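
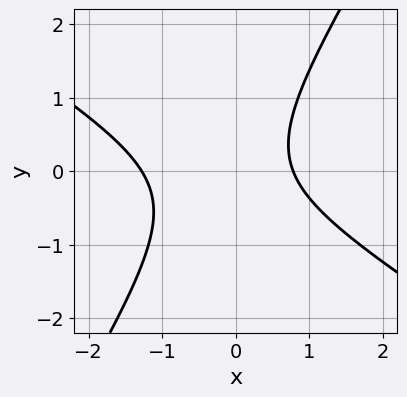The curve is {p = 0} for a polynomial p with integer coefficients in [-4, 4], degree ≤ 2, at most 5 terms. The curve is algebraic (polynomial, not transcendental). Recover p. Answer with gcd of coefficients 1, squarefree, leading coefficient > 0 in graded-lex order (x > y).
1. deg p = 2. A generic line meets the curve in up to 2 points.
2. From the axis intercepts and sections: the curve avoids every integer y-axis point in the box.
3. Fitting integer coefficients to these (and the overall shape) gives p.

2*x^2 + 2*x*y - 2*y^2 + x - 2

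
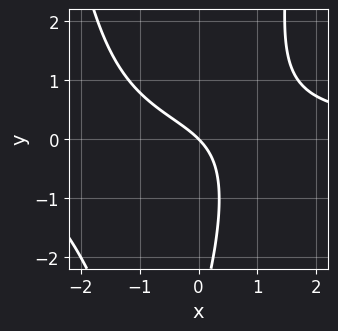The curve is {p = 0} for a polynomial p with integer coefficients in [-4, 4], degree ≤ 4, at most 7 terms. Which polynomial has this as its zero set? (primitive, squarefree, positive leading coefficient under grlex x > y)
First, the degree is 3 — a generic line meets the curve in up to 3 points.
Then, against the integer gridlines: it crosses the y-axis at the gridline y = 0; it meets the x-axis at x = 0 (among the integer gridlines).
Finally, putting this together gives p.

2*x^2*y + 2*x*y - y^2 - 3*x - 3*y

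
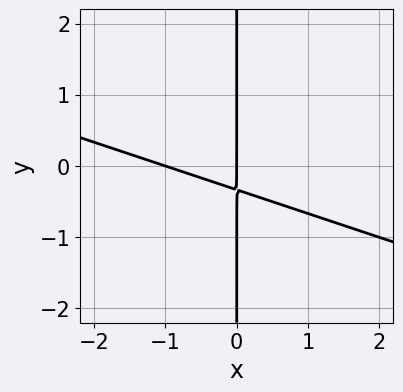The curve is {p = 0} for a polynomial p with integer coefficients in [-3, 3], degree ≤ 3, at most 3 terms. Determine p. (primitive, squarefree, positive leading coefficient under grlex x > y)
deg p = 2. A generic line meets the curve in up to 2 points.
Reading off the gridlines: every point of the y-axis in the box is on the curve; the x-axis gridline crossings are at x ∈ {-1, 0}.
Fitting integer coefficients to these (and the overall shape) gives p.

x^2 + 3*x*y + x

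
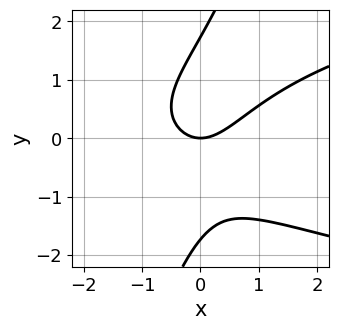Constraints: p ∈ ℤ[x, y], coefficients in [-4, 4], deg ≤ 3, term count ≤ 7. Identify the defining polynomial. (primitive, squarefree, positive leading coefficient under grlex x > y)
3*x*y^2 - y^3 - 3*x^2 + x*y + 3*y

(a) deg p = 3. A generic line meets the curve in up to 3 points.
(b) Against the integer gridlines: it crosses the x-axis at the gridline x = 0; one y-axis crossing is at y = 0.
(c) The integer polynomial consistent with all of this is the stated p.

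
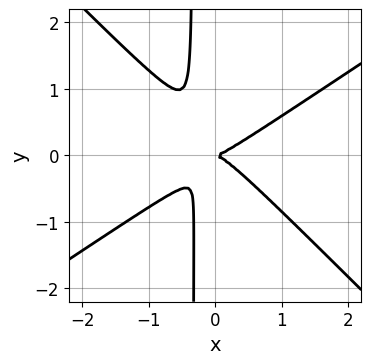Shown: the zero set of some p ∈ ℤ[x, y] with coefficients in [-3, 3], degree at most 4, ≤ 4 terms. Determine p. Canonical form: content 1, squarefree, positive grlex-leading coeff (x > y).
2*x^3 - x^2*y - 3*x*y^2 - y^2

First, degree: the shape is more complex than any degree-2 curve, so deg p = 3.
Next, from the axis intercepts and sections: one y-axis crossing is at y = 0; it meets the x-axis at x = 0 (among the integer gridlines).
Finally, fitting integer coefficients to these (and the overall shape) gives p.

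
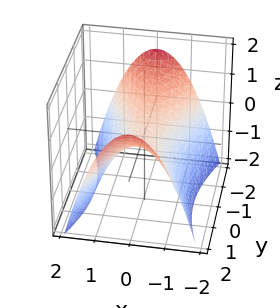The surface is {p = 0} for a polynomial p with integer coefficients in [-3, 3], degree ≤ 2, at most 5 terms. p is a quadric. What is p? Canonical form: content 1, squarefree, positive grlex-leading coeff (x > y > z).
3*x^2 - y^2 + 3*z

Degree: a saddle surface; a quadric, so deg p = 2.
Symmetries: mirror symmetry x ↦ −x ⇒ only even powers of x; the y ↦ −y reflection is a symmetry, so y appears only in even powers.
Observable constraints: it meets the z-axis at z = 0 (among the integer gridlines); it meets the x-axis at x = 0 (among the integer gridlines); it crosses the y-axis at the gridline y = 0.
These observations pin down the coefficients.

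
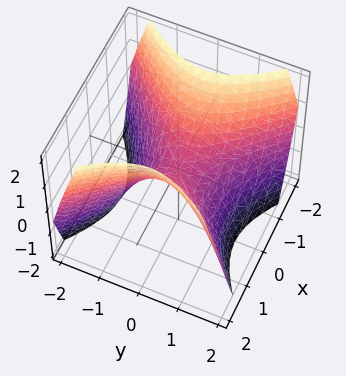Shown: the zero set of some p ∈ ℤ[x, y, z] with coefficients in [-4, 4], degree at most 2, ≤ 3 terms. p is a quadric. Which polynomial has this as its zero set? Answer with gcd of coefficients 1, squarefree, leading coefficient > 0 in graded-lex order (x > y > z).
(a) Degree: a hyperbolic paraboloid; a quadric, so deg p = 2.
(b) Symmetries: the x ↦ −x reflection is a symmetry, so x appears only in even powers; mirror symmetry y ↦ −y ⇒ only even powers of y.
(c) Observable constraints: it meets the z-axis at z = 0 (among the integer gridlines); it meets the y-axis at y = 0 (among the integer gridlines); one x-axis crossing is at x = 0.
(d) These observations pin down the coefficients.

x^2 - y^2 - z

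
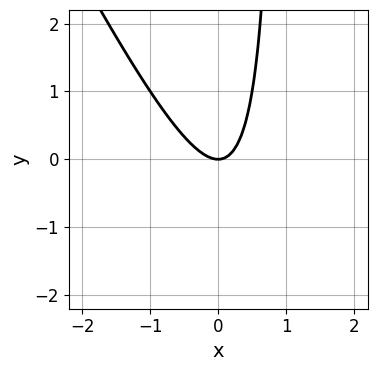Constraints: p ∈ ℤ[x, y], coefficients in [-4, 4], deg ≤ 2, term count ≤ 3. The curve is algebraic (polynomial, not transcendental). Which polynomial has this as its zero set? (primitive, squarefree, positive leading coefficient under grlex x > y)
2*x^2 + x*y - y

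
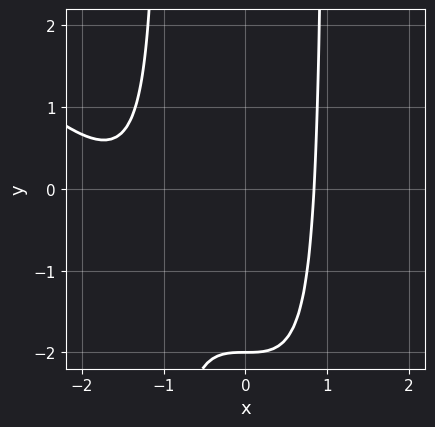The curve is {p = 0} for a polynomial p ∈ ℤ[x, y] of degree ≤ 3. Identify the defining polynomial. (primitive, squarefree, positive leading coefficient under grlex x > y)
The degree is 3 — a generic line meets the curve in up to 3 points.
Checking where it meets the axes: it meets the y-axis at y = -2 (among the integer gridlines).
Assembling these constraints gives the stated polynomial.

x^3 + x^2*y + 2*x^2 - y - 2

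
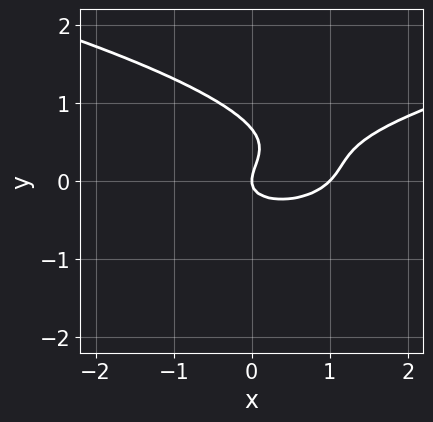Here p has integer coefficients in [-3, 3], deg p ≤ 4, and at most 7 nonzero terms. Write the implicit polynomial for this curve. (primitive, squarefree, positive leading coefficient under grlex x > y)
3*y^3 - x^2 + x*y - 2*y^2 + x

First, the degree is 3 — no degree-2 curve has this shape.
Next, reading off the gridlines: it crosses the y-axis at the gridline y = 0; the x-axis gridline crossings are at x ∈ {0, 1}.
Finally, solving for integer coefficients yields p as stated.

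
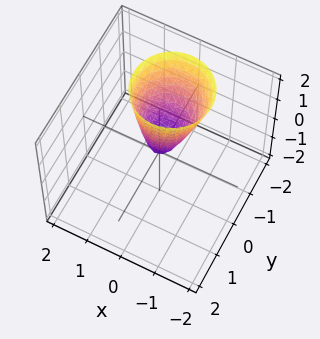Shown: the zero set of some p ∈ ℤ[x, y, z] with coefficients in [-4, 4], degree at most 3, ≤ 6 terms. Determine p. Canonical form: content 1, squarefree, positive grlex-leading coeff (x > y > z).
3*x^2 + 3*y^2 + 2*y*z - z

(a) The degree is 2 — no degree-1 surface has this shape.
(b) From the visible intercepts: it meets the x-axis at x = 0 (among the integer gridlines); it crosses the z-axis at the gridline z = 0; it crosses the y-axis at the gridline y = 0.
(c) These observations pin down the coefficients.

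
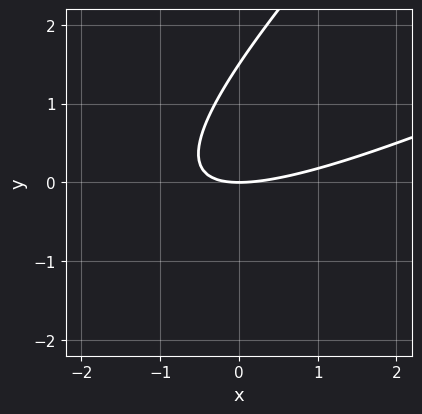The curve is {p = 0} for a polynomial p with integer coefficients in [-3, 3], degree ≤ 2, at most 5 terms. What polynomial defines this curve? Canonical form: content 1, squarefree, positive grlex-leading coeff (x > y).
First, degree: a generic line meets the curve in up to 2 points, so deg p = 2.
Next, against the integer gridlines: one x-axis crossing is at x = 0; one y-axis crossing is at y = 0.
Finally, together with the visible shape, these determine p as stated.

x^2 - 3*x*y + 2*y^2 - 3*y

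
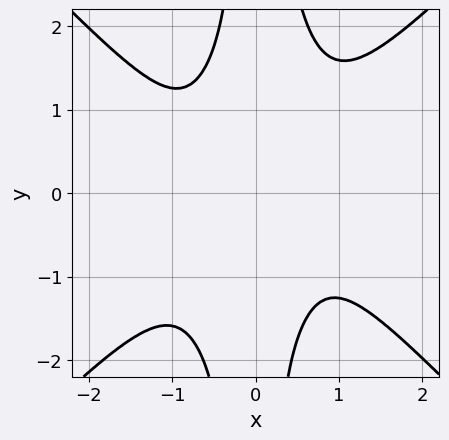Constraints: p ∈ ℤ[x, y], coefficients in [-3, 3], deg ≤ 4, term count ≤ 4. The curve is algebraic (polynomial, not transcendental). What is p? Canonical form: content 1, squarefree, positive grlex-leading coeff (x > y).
3*x^4 - 3*x^2*y^2 + x*y + 3

(a) The degree is 4 — the shape is more complex than any degree-3 curve.
(b) Reading off the gridlines: no y-intercept at any integer in the box; the curve avoids every integer x-axis point in the box.
(c) Assembling these constraints gives the stated polynomial.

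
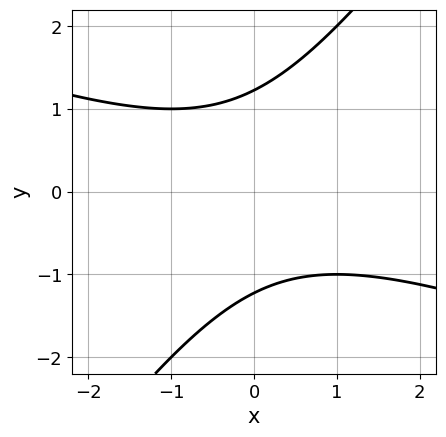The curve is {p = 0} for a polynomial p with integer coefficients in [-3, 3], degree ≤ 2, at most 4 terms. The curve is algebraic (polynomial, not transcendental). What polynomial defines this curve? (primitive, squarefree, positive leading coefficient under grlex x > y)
x^2 + 2*x*y - 2*y^2 + 3

(a) deg p = 2. A generic line meets the curve in up to 2 points.
(b) From the visible intercepts: the curve avoids every integer x-axis point in the box.
(c) Fitting integer coefficients to these (and the overall shape) gives p.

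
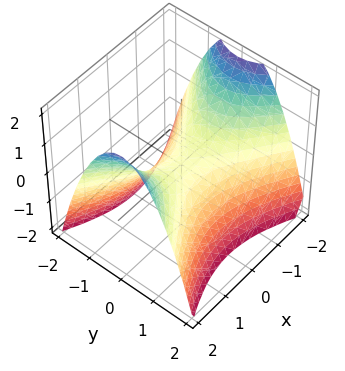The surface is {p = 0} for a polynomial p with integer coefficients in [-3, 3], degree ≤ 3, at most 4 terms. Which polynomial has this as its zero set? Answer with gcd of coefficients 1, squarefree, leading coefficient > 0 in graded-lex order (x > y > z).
x^2 - 2*y^2 - 2*z

First, the degree is 2 — a saddle surface; a quadric.
Then, symmetries: the x ↦ −x reflection is a symmetry, so x appears only in even powers; mirror symmetry y ↦ −y ⇒ only even powers of y.
Then, reading off the gridlines: it meets the x-axis at x = 0 (among the integer gridlines); it crosses the y-axis at the gridline y = 0; one z-axis crossing is at z = 0.
Finally, putting this together gives p.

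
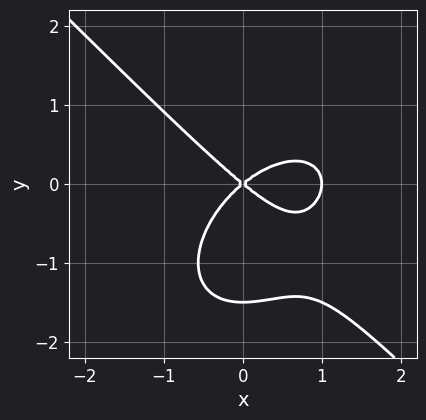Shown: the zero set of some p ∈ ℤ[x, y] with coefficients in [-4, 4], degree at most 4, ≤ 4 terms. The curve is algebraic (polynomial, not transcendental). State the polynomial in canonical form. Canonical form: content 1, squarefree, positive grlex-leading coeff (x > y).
2*x^3 + 2*y^3 - 2*x^2 + 3*y^2

1. The degree is 3 — the shape is more complex than any degree-2 curve.
2. From the visible intercepts: the x-axis gridline crossings are at x ∈ {0, 1}; it meets the y-axis at y = 0 (among the integer gridlines).
3. Putting this together gives p.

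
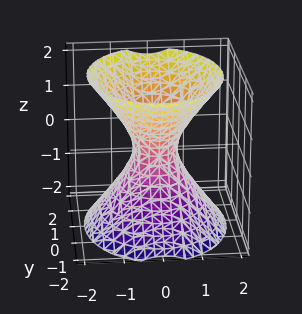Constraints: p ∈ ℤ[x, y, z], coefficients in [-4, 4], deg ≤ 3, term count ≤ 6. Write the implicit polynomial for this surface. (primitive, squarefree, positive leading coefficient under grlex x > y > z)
3*x^2 + 2*y^2 - 2*z^2 - 1

First, degree: an hourglass — one-sheet hyperboloid; a quadric, so deg p = 2.
Then, symmetries: it's symmetric under y → −y, forcing even powers of y; it's symmetric under z → −z, forcing even powers of z; it's symmetric under x → −x, forcing even powers of x.
Then, observable constraints: the surface avoids every integer z-axis point in the box.
Finally, these observations pin down the coefficients.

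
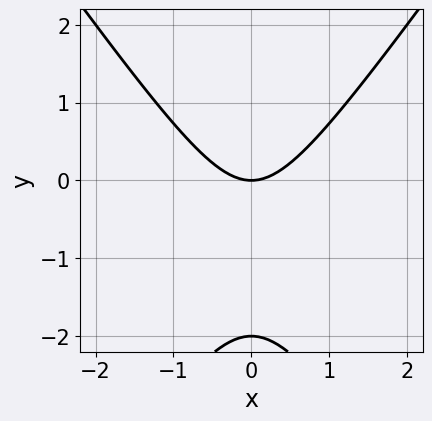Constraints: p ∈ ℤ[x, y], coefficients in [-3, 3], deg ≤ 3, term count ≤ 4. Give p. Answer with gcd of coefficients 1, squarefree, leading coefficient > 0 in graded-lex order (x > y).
2*x^2 - y^2 - 2*y

The degree is 2 — a generic line meets the curve in up to 2 points.
Symmetries: the x ↦ −x reflection is a symmetry, so x appears only in even powers.
Checking where it meets the axes: it meets the x-axis at x = 0 (among the integer gridlines); the y-axis gridline crossings are at y ∈ {-2, 0}.
These observations pin down the coefficients.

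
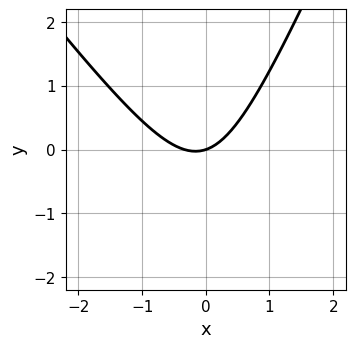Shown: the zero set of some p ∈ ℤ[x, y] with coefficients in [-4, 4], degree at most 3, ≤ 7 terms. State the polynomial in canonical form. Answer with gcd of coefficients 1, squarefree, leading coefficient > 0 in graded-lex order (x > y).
3*x^2 + x*y - y^2 + x - 3*y

First, degree: the shape is more complex than any degree-1 curve, so deg p = 2.
Next, from the axis intercepts and sections: it crosses the y-axis at the gridline y = 0; it crosses the x-axis at the gridline x = 0.
Finally, together with the visible shape, these determine p as stated.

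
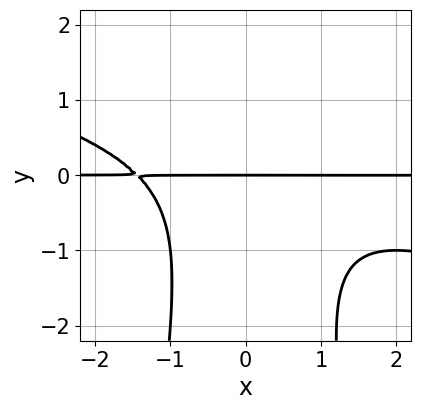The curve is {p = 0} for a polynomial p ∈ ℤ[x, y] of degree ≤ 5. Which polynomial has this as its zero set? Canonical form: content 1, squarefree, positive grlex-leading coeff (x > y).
First, the degree is 4 — a generic line meets the curve in up to 4 points.
Next, checking where it meets the axes: every point of the x-axis in the box is on the curve; it crosses the y-axis at the gridline y = 0.
Finally, these observations pin down the coefficients.

x^3*y + 3*x^2*y^2 + y^3 + 3*y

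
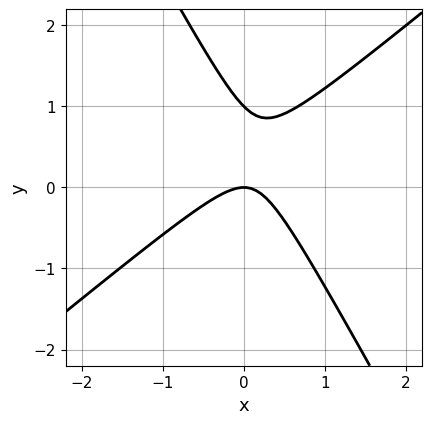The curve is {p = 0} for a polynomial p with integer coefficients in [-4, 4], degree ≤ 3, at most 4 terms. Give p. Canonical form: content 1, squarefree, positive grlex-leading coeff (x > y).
3*x^2 - 2*x*y - 2*y^2 + 2*y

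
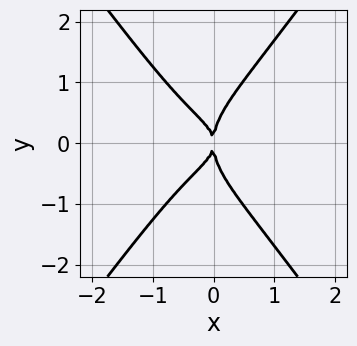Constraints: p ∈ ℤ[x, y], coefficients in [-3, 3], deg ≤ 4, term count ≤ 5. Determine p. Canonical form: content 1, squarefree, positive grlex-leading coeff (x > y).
1. Degree: a generic line meets the curve in up to 4 points, so deg p = 4.
2. Symmetries: the y ↦ −y reflection is a symmetry, so y appears only in even powers.
3. Against the integer gridlines: it meets the x-axis at x = 0 (among the integer gridlines); it meets the y-axis at y = 0 (among the integer gridlines).
4. These observations pin down the coefficients.

3*x^4 + 2*x^2*y^2 - 2*y^4 + 2*x*y^2 + 2*x^2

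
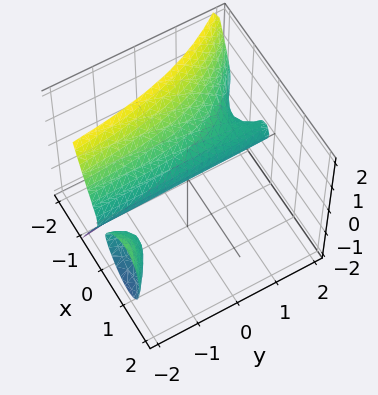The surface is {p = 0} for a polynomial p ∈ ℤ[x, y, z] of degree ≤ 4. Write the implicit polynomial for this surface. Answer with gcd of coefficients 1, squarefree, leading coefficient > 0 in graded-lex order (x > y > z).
(a) The picture has 2 separate pieces. They look like related sheets of one shape, so recover p as a whole.
(b) The degree is 3 — the shape is more complex than any degree-2 surface.
(c) Reading off the gridlines: every point of the y-axis in the box is on the surface; it crosses the x-axis at the gridline x = 0; one z-axis crossing is at z = 0.
(d) These observations pin down the coefficients.

3*x^3 + 3*x^2*y + 2*z^2 + 2*x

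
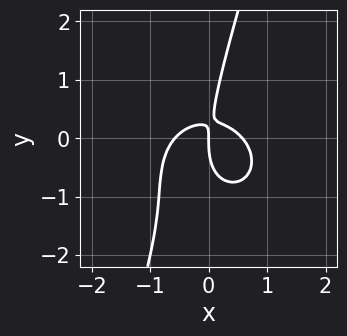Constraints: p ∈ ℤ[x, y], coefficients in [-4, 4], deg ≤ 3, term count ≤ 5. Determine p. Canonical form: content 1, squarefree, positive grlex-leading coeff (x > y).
3*x^3 + 3*x*y^2 - y^3 + 3*x*y - x

1. Degree: a generic line meets the curve in up to 3 points, so deg p = 3.
2. Against the integer gridlines: it meets the x-axis at x = 0 (among the integer gridlines); it crosses the y-axis at the gridline y = 0.
3. Matching integer coefficients to the picture gives p.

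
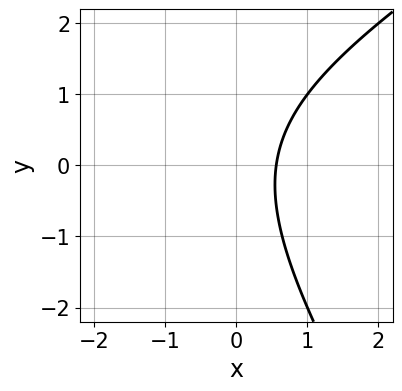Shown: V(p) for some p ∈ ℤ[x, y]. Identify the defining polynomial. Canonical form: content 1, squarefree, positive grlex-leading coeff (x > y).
x^2 - x*y - y^2 + 3*x - 2

1. Degree: the shape is more complex than any degree-1 curve, so deg p = 2.
2. From the axis intercepts and sections: no y-intercept at any integer in the box.
3. These observations pin down the coefficients.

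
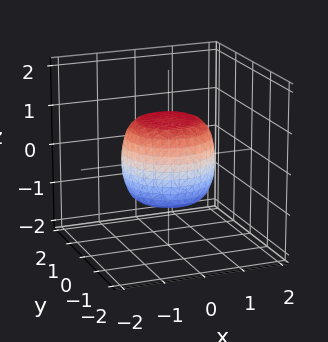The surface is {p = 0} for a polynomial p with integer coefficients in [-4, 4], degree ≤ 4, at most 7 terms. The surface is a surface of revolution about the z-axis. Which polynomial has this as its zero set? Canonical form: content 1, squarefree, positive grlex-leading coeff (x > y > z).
2*x^4 + 4*x^2*y^2 + 2*y^4 - x^2 - y^2 + 2*z^2 - 2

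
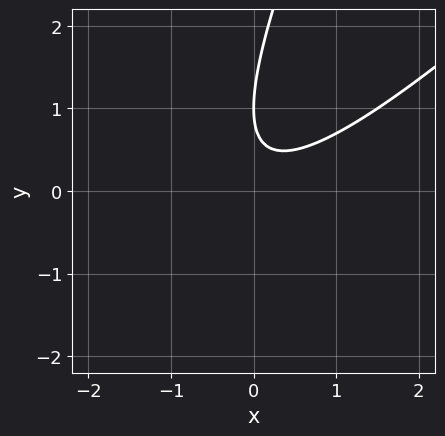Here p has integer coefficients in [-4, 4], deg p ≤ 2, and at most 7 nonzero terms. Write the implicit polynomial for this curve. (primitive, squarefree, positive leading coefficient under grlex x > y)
2*x^2 - 3*x*y + y^2 - 2*y + 1

1. The degree is 2 — no degree-1 curve has this shape.
2. Reading off the gridlines: no x-intercept at any integer in the box; it crosses the y-axis at the gridline y = 1.
3. These observations pin down the coefficients.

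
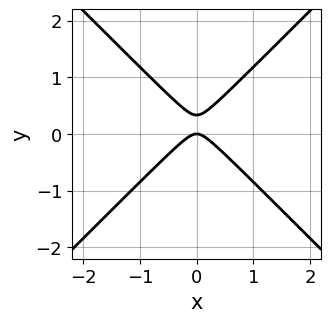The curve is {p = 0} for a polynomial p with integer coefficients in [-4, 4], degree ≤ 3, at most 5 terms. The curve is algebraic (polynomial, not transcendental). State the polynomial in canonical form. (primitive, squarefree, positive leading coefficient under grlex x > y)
First, deg p = 2. No degree-1 curve has this shape.
Then, symmetries: the x ↦ −x reflection is a symmetry, so x appears only in even powers.
Next, reading off the gridlines: one x-axis crossing is at x = 0; it meets the y-axis at y = 0 (among the integer gridlines).
Finally, solving for integer coefficients yields p as stated.

3*x^2 - 3*y^2 + y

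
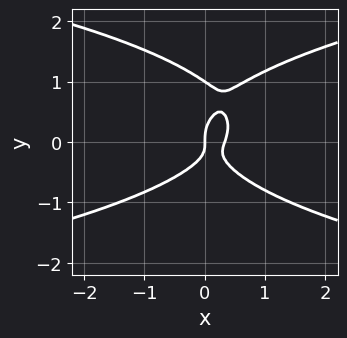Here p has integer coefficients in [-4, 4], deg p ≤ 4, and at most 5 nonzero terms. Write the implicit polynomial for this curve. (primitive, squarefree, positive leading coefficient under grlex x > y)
First, deg p = 4. A generic line meets the curve in up to 4 points.
Next, from the visible intercepts: among the integer gridlines, it crosses the y-axis at y ∈ {0, 1}; one x-axis crossing is at x = 0.
Finally, together with the visible shape, these determine p as stated.

3*y^4 - 3*y^3 - 3*x^2 + x*y + x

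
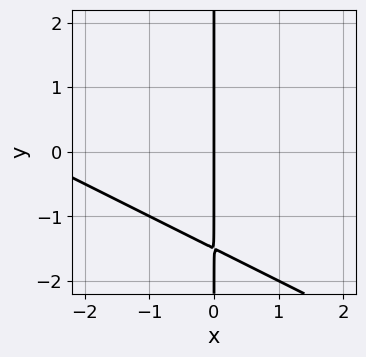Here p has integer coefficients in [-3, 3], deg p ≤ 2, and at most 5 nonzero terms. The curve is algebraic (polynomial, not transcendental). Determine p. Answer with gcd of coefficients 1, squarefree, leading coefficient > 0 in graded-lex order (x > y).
(a) deg p = 2. A generic line meets the curve in up to 2 points.
(b) From the visible intercepts: one x-axis crossing is at x = 0; the visible y-axis segment lies entirely on the curve.
(c) Putting this together gives p.

x^2 + 2*x*y + 3*x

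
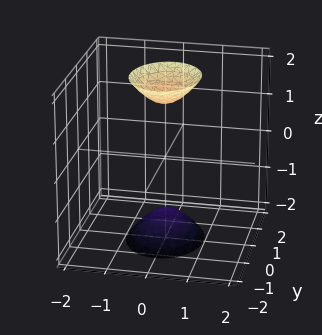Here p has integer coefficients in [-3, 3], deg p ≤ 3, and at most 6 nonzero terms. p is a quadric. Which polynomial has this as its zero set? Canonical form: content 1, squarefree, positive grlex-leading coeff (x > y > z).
3*x^2 + 2*y^2 - z^2 + 2

First, there are 2 components. Treating them together as one polynomial.
Then, the degree is 2 — two sheets facing apart; a quadric.
Next, symmetries: mirror symmetry y ↦ −y ⇒ only even powers of y; mirror symmetry x ↦ −x ⇒ only even powers of x; mirror symmetry z ↦ −z ⇒ only even powers of z.
Next, against the integer gridlines: no x-intercept at any integer in the box; it misses every integer gridline on the y-axis.
Finally, matching integer coefficients to the picture gives p.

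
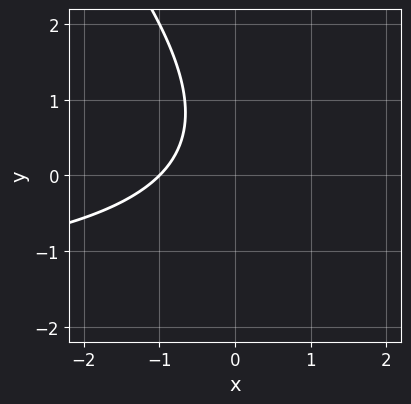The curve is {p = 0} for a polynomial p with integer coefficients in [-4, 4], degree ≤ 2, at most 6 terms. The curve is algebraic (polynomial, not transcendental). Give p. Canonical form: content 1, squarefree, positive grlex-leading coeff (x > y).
x*y + y^2 + 2*x - y + 2

First, the degree is 2 — the shape is more complex than any degree-1 curve.
Then, against the integer gridlines: the curve avoids every integer y-axis point in the box; one x-axis crossing is at x = -1.
Finally, the integer polynomial consistent with all of this is the stated p.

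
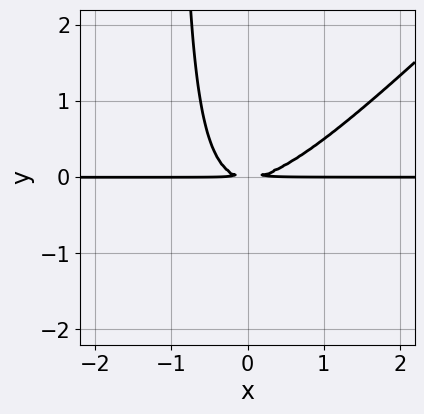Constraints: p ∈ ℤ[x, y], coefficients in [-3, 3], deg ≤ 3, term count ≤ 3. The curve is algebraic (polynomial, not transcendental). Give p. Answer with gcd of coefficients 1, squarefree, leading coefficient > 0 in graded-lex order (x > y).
(a) deg p = 3.
(b) Against the integer gridlines: every point of the x-axis in the box is on the curve.
(c) Solving for integer coefficients yields p as stated.

x^2*y - x*y^2 - y^2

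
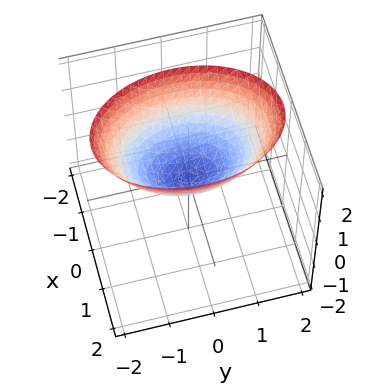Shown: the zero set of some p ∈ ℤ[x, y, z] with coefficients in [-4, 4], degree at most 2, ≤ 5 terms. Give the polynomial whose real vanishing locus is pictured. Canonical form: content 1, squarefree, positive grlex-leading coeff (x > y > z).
1. deg p = 2. A paraboloid; a quadric.
2. Symmetries: it's symmetric under y → −y, forcing even powers of y; the x ↦ −x reflection is a symmetry, so x appears only in even powers.
3. Against the integer gridlines: it crosses the x-axis at the gridline x = 0; one z-axis crossing is at z = 0.
4. Fitting integer coefficients to these (and the overall shape) gives p.

2*x^2 + y^2 - 2*z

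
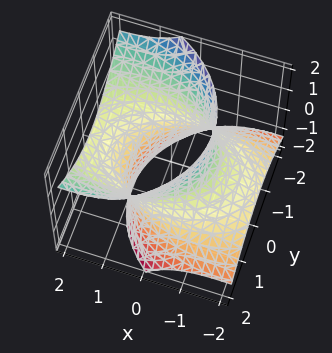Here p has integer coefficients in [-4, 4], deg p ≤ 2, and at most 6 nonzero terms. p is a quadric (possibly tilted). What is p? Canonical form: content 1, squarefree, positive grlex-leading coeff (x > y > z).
(a) The degree is 2 — a generic line meets the surface in up to 2 points.
(b) Reading off the gridlines: the surface avoids every integer z-axis point in the box.
(c) Matching integer coefficients to the picture gives p.

x^2 - 3*x*z + 2*y^2 - z^2 - 3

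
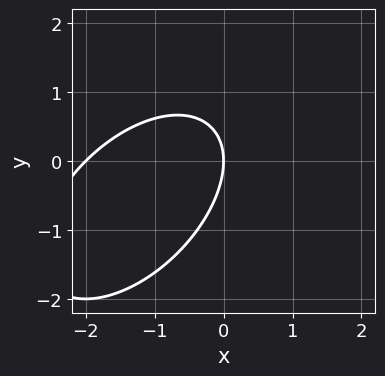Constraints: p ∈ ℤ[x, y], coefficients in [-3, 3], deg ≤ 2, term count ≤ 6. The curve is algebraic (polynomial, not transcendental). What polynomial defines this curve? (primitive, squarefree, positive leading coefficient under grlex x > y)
1. deg p = 2. No degree-1 curve has this shape.
2. From the visible intercepts: among the integer gridlines, it crosses the x-axis at x ∈ {-2, 0}; it meets the y-axis at y = 0 (among the integer gridlines).
3. Matching integer coefficients to the picture gives p.

x^2 - x*y + y^2 + 2*x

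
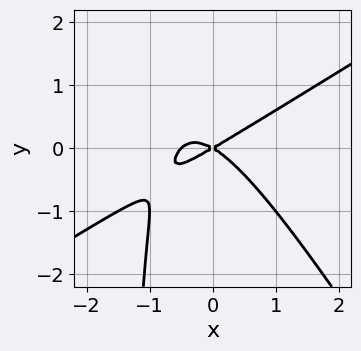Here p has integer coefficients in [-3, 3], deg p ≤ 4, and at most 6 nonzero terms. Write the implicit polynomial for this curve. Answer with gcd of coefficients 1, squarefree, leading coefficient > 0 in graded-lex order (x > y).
The degree is 3 — the shape is more complex than any degree-2 curve.
Observable constraints: it meets the y-axis at y = 0 (among the integer gridlines); one x-axis crossing is at x = 0.
Together with the visible shape, these determine p as stated.

2*x^3 - 2*x^2*y - 2*x*y^2 + x^2 - 3*y^2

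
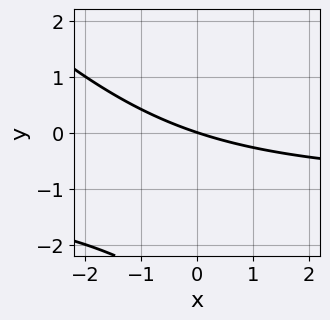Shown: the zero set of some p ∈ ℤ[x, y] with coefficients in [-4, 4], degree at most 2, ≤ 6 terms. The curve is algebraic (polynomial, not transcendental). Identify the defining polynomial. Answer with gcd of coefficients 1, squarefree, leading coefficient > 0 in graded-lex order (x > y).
x*y + y^2 + x + 3*y

1. The degree is 2 — the shape is more complex than any degree-1 curve.
2. Checking where it meets the axes: it crosses the y-axis at the gridline y = 0; it meets the x-axis at x = 0 (among the integer gridlines).
3. Matching integer coefficients to the picture gives p.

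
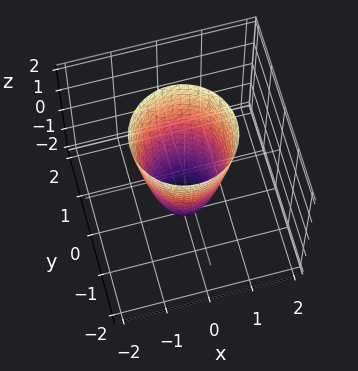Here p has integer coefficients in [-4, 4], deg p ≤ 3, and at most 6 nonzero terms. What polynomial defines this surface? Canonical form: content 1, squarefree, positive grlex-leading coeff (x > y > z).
3*x^2 + 3*y^2 - z - 2

The degree is 2 — the shape is more complex than any degree-1 surface.
Symmetry: the z-axis is an axis of rotation, so x and y enter only as x² + y².
Observable constraints: it meets the z-axis at z = -2 (among the integer gridlines); a circular section at z = -1 has radius between 0 and 1.
Matching integer coefficients to the picture gives p.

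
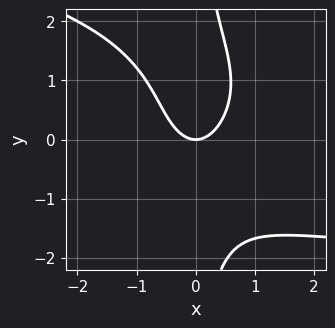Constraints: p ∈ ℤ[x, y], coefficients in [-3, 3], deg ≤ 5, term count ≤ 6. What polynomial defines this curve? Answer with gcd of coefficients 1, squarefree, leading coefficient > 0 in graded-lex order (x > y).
x*y^3 + x^2*y + 3*x^2 - 2*y

Degree: no degree-3 curve has this shape, so deg p = 4.
Checking where it meets the axes: one y-axis crossing is at y = 0; one x-axis crossing is at x = 0.
The integer polynomial consistent with all of this is the stated p.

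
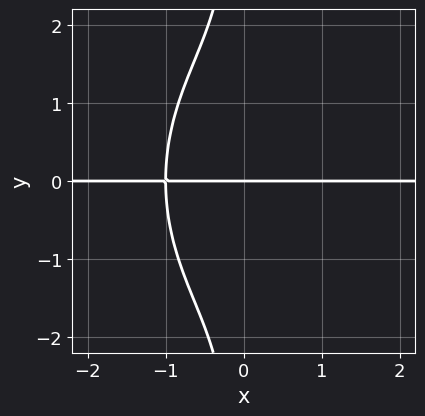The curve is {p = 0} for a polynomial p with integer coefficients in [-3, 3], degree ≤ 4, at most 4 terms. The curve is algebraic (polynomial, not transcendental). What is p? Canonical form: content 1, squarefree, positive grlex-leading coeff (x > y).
2*x^3*y + x*y^3 + 2*y

(a) The degree is 4 — the shape is more complex than any degree-3 curve.
(b) Checking where it meets the axes: every point of the x-axis in the box is on the curve; it meets the y-axis at y = 0 (among the integer gridlines).
(c) These observations pin down the coefficients.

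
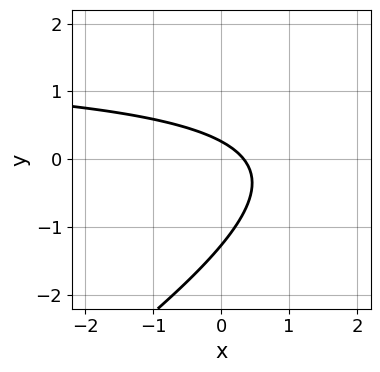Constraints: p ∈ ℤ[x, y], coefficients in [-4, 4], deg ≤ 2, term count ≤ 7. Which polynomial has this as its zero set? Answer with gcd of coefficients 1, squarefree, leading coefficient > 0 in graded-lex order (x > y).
2*x*y - 3*y^2 - 3*x - 3*y + 1

(a) deg p = 2.
(b) The integer polynomial consistent with all of this is the stated p.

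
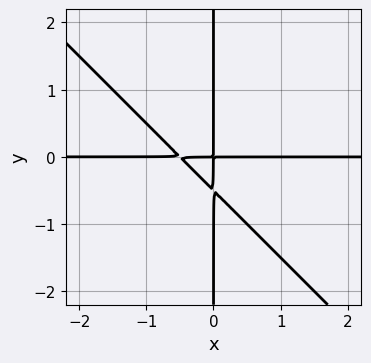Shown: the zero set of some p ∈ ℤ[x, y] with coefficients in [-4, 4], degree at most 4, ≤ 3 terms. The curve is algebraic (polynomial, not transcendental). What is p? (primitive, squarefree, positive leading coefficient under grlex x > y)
2*x^2*y + 2*x*y^2 + x*y

1. deg p = 3.
2. From the visible intercepts: every point of the x-axis in the box is on the curve; every point of the y-axis in the box is on the curve.
3. Solving for integer coefficients yields p as stated.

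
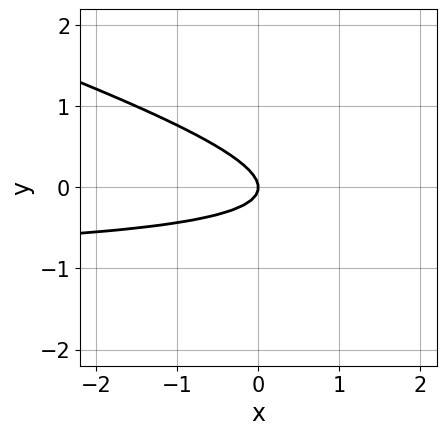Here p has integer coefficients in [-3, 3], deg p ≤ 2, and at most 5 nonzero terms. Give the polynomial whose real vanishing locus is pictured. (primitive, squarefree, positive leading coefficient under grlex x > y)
1. deg p = 2. A generic line meets the curve in up to 2 points.
2. Checking where it meets the axes: one y-axis crossing is at y = 0; it meets the x-axis at x = 0 (among the integer gridlines).
3. These observations pin down the coefficients.

x*y + 3*y^2 + x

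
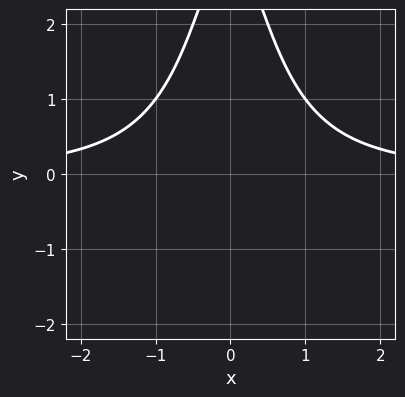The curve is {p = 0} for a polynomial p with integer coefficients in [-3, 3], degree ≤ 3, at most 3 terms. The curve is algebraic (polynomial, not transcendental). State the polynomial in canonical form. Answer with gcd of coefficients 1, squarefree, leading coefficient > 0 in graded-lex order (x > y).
2*x^2*y + y - 3

First, deg p = 3.
Then, symmetries: the x ↦ −x reflection is a symmetry, so x appears only in even powers.
Next, observable constraints: the curve avoids every integer x-axis point in the box; the curve avoids every integer y-axis point in the box.
Finally, assembling these constraints gives the stated polynomial.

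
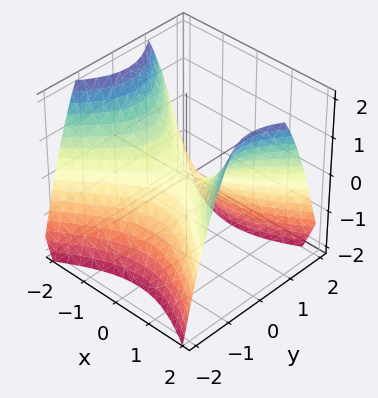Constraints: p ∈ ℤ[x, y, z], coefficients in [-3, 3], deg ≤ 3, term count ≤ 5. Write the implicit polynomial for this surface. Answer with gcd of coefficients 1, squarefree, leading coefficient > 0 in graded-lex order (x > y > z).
2*x^2 - 3*y^2 - 3*z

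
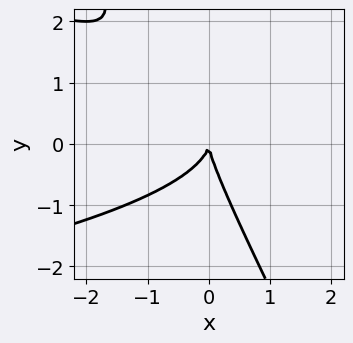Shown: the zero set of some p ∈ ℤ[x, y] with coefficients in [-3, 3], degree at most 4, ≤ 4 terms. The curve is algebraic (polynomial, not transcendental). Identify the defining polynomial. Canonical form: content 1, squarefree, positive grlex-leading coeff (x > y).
(a) The degree is 3 — no degree-2 curve has this shape.
(b) Observable constraints: it crosses the x-axis at the gridline x = 0; one y-axis crossing is at y = 0.
(c) Solving for integer coefficients yields p as stated.

2*x*y^2 + y^3 + 2*x^2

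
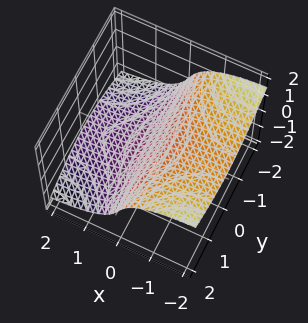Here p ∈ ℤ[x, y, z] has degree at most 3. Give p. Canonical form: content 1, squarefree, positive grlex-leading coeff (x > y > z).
x^2*z + x*y^2 + 2*z^3 + 3*x + 3*z

1. Degree: a generic line meets the surface in up to 3 points, so deg p = 3.
2. From the visible intercepts: one x-axis crossing is at x = 0; the visible y-axis segment lies entirely on the surface.
3. Putting this together gives p.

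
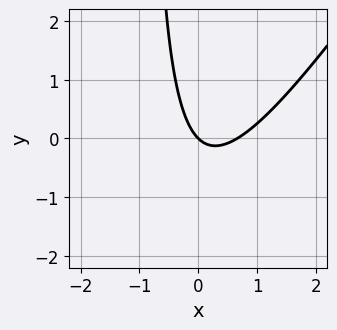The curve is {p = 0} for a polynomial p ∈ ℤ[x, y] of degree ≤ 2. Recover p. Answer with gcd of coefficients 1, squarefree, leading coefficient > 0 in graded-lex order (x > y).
deg p = 2. A generic line meets the curve in up to 2 points.
From the axis intercepts and sections: one y-axis crossing is at y = 0; it crosses the x-axis at the gridline x = 0.
These observations pin down the coefficients.

3*x^2 - 2*x*y - 2*x - 2*y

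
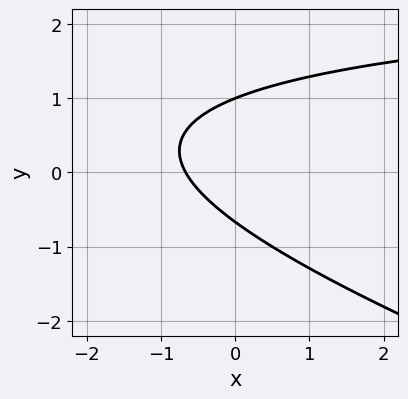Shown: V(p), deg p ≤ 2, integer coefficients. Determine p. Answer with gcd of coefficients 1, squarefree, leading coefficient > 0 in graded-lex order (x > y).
The degree is 2 — no degree-1 curve has this shape.
Checking where it meets the axes: it meets the y-axis at y = 1 (among the integer gridlines).
Together with the visible shape, these determine p as stated.

x*y + 3*y^2 - 3*x - y - 2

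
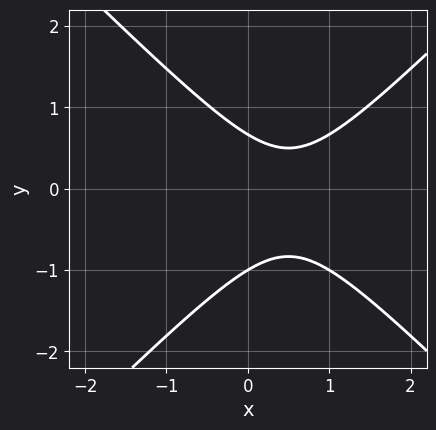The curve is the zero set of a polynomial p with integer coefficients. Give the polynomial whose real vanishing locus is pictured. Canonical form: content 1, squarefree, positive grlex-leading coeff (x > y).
3*x^2 - 3*y^2 - 3*x - y + 2

(a) The degree is 2 — a generic line meets the curve in up to 2 points.
(b) From the axis intercepts and sections: it meets the y-axis at y = -1 (among the integer gridlines); it misses every integer gridline on the x-axis.
(c) Matching integer coefficients to the picture gives p.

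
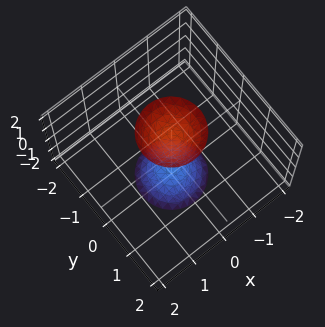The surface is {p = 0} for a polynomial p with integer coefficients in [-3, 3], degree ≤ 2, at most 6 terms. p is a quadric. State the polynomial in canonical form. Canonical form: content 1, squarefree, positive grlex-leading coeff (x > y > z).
1. The picture has 2 separate pieces. They look like related sheets of one shape, so recover p as a whole.
2. Degree: two separate bowl-shaped sheets opening away from each other; a quadric, so deg p = 2.
3. Symmetries: every cross-section ⟂ z is a circle, so x, y appear only via x² + y²; it's symmetric under z → −z, forcing even powers of z.
4. From the visible intercepts: the surface avoids every integer x-axis point in the box; the surface avoids every integer y-axis point in the box; a circular section at z = -2 has radius between 0 and 1.
5. Putting this together gives p.

3*x^2 + 3*y^2 - z^2 + 2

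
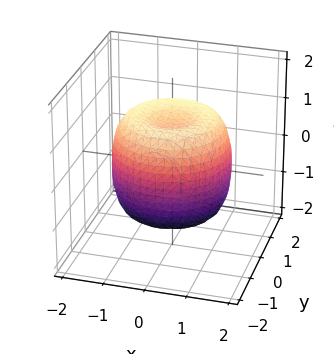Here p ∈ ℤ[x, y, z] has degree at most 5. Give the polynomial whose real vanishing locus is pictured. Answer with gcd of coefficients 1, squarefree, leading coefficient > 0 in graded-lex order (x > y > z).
2*x^4 + 4*x^2*y^2 + 2*y^4 - 3*x^2 - 3*y^2 + 2*z^2 - 2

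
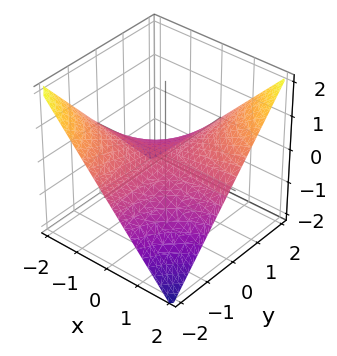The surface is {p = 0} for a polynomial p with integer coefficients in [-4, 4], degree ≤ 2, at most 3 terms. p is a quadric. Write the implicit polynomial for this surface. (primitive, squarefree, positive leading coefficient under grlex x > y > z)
x*y - 2*z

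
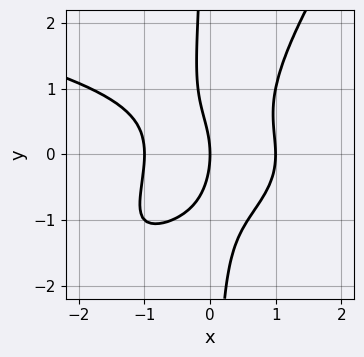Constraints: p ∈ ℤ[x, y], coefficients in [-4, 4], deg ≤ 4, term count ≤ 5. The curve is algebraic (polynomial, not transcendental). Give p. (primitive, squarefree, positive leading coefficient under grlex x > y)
3*x^2*y^2 - 2*x*y^3 + 3*x^3 - y^2 - 3*x

First, degree: a generic line meets the curve in up to 4 points, so deg p = 4.
Then, from the visible intercepts: the x-axis gridline crossings are at x ∈ {-1, 0, 1}; it crosses the y-axis at the gridline y = 0.
Finally, solving for integer coefficients yields p as stated.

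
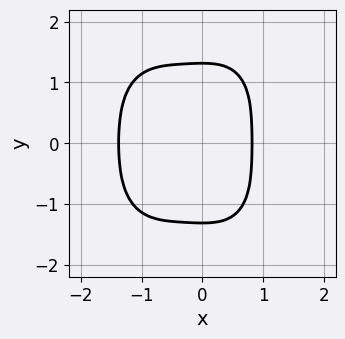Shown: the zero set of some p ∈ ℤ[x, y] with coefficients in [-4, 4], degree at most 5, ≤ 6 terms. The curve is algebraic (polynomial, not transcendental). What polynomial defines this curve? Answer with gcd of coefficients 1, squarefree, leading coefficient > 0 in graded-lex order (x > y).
1. deg p = 4.
2. Symmetries: mirror symmetry y ↦ −y ⇒ only even powers of y.
3. Solving for integer coefficients yields p as stated.

3*x^4 + x^2*y^2 + y^4 + 3*x^3 - 3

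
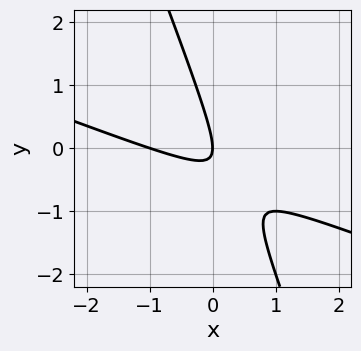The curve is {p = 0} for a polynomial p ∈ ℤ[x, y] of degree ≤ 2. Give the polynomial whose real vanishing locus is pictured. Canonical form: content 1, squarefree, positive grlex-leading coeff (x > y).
1. deg p = 2.
2. Observable constraints: the x-axis gridline crossings are at x ∈ {-1, 0}; it crosses the y-axis at the gridline y = 0.
3. Solving for integer coefficients yields p as stated.

x^2 + 3*x*y + y^2 + x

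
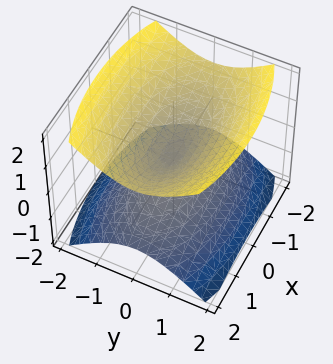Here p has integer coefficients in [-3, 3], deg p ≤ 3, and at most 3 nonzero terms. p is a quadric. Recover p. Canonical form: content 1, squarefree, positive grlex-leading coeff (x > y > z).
x^2 + 3*y^2 - 3*z^2

The picture has 2 separate pieces.
deg p = 2.
Symmetries: it's symmetric under y → −y, forcing even powers of y; mirror symmetry x ↦ −x ⇒ only even powers of x; the z ↦ −z reflection is a symmetry, so z appears only in even powers.
Reading off the gridlines: it meets the x-axis at x = 0 (among the integer gridlines); it meets the z-axis at z = 0 (among the integer gridlines).
Solving for integer coefficients yields p as stated.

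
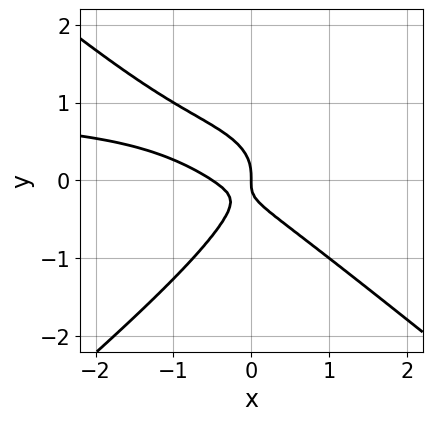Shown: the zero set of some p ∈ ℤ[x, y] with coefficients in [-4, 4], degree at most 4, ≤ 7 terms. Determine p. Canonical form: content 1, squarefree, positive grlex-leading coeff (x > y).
First, deg p = 3.
Then, from the visible intercepts: it meets the y-axis at y = 0 (among the integer gridlines); it crosses the x-axis at the gridline x = 0.
Finally, putting this together gives p.

2*x^2*y - 3*y^3 - 2*x^2 - 2*x*y - x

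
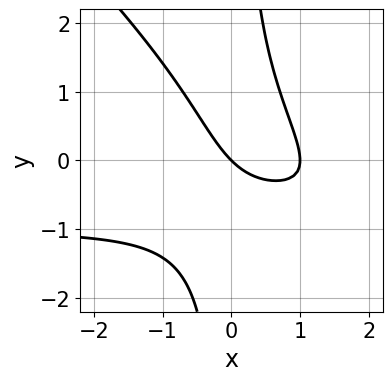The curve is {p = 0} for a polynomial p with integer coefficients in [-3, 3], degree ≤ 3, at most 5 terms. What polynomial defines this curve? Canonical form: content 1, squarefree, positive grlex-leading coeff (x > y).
x^2*y + x*y^2 + x^2 - x - y

1. deg p = 3. The shape is more complex than any degree-2 curve.
2. Reading off the gridlines: it crosses the y-axis at the gridline y = 0; among the integer gridlines, it crosses the x-axis at x ∈ {0, 1}.
3. Matching integer coefficients to the picture gives p.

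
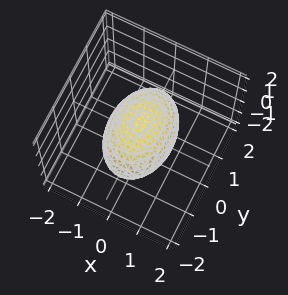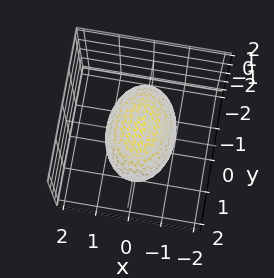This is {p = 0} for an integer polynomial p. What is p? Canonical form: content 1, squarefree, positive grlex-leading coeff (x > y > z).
2*x^2 + y^2 + 2*z^2 - 2

1. Degree: a closed, bounded, convex surface; a quadric, so deg p = 2.
2. Symmetries: the y ↦ −y reflection is a symmetry, so y appears only in even powers; it's symmetric under z → −z, forcing even powers of z; it's symmetric under x → −x, forcing even powers of x.
3. Observable constraints: among the integer gridlines, it crosses the z-axis at z ∈ {-1, 1}; among the integer gridlines, it crosses the x-axis at x ∈ {-1, 1}.
4. Together with the visible shape, these determine p as stated.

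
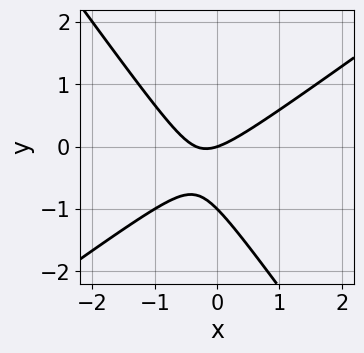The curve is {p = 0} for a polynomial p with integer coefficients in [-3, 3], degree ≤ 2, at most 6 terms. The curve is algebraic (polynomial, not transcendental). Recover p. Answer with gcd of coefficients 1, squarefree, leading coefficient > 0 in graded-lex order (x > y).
3*x^2 - 2*x*y - 3*y^2 + x - 3*y

First, the degree is 2 — a generic line meets the curve in up to 2 points.
Then, checking where it meets the axes: one x-axis crossing is at x = 0; among the integer gridlines, it crosses the y-axis at y ∈ {-1, 0}.
Finally, matching integer coefficients to the picture gives p.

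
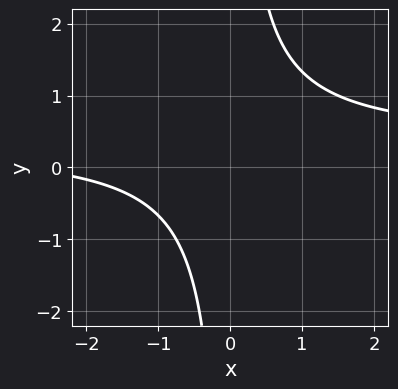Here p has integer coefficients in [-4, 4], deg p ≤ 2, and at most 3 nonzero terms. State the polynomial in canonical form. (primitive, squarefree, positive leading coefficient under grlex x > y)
3*x*y - x - 3

(a) The degree is 2 — a generic line meets the curve in up to 2 points.
(b) Observable constraints: it misses every integer gridline on the y-axis; it misses every integer gridline on the x-axis.
(c) Together with the visible shape, these determine p as stated.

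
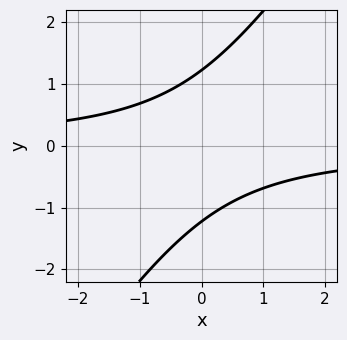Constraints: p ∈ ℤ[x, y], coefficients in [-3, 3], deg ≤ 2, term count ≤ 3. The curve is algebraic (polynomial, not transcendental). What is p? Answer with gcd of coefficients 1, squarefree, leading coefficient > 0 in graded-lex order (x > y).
First, deg p = 2. The shape is more complex than any degree-1 curve.
Next, from the visible intercepts: it misses every integer gridline on the x-axis.
Finally, assembling these constraints gives the stated polynomial.

3*x*y - 2*y^2 + 3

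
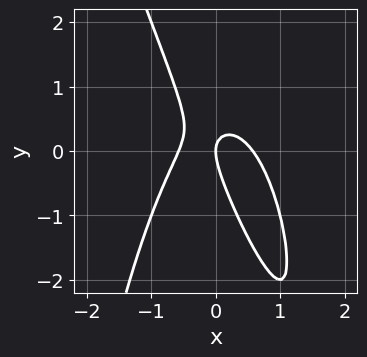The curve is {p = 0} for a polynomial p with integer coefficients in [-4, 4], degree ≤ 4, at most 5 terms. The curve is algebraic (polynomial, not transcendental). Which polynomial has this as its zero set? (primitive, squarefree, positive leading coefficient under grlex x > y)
3*x^3 + x^2*y + 2*x*y + y^2 - x

(a) Degree: no degree-2 curve has this shape, so deg p = 3.
(b) Reading off the gridlines: it crosses the x-axis at the gridline x = 0; it meets the y-axis at y = 0 (among the integer gridlines).
(c) Putting this together gives p.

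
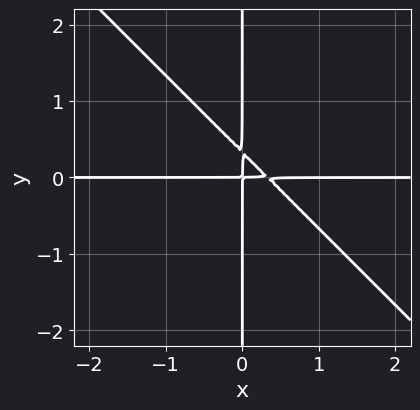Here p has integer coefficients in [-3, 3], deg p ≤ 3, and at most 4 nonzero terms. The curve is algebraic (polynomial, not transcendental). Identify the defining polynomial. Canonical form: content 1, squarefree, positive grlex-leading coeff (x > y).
3*x^2*y + 3*x*y^2 - x*y

Degree: the shape is more complex than any degree-2 curve, so deg p = 3.
From the visible intercepts: the visible x-axis segment lies entirely on the curve; the visible y-axis segment lies entirely on the curve.
Together with the visible shape, these determine p as stated.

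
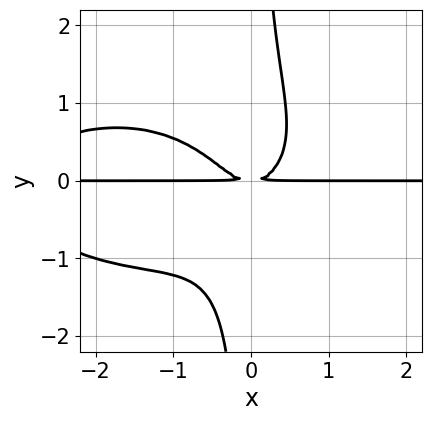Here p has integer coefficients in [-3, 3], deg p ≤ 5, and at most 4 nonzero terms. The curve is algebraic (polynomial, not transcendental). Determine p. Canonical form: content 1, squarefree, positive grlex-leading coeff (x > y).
x^3*y + 3*x*y^3 + 3*x^2*y - 2*y^2

The degree is 4 — a generic line meets the curve in up to 4 points.
From the axis intercepts and sections: every point of the x-axis in the box is on the curve.
Fitting integer coefficients to these (and the overall shape) gives p.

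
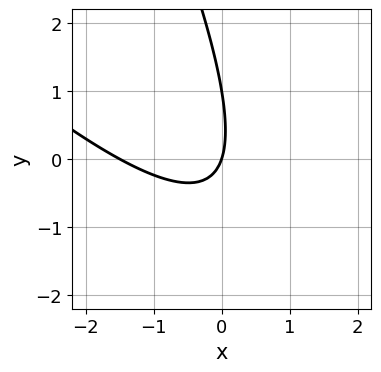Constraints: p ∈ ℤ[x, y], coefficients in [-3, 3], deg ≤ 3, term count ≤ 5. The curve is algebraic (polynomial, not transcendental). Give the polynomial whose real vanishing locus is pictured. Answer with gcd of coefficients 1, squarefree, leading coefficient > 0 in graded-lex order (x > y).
2*x^2 + 3*x*y + y^2 + 3*x - y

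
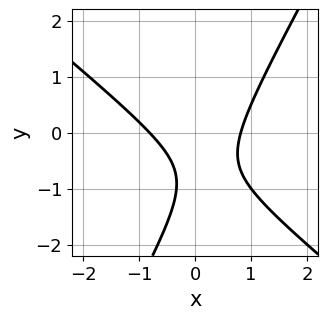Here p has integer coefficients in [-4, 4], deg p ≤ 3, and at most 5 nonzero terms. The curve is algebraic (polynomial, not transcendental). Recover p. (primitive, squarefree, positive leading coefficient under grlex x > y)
First, degree: a generic line meets the curve in up to 2 points, so deg p = 2.
Then, from the visible intercepts: it misses every integer gridline on the y-axis.
Finally, solving for integer coefficients yields p as stated.

3*x^2 + 2*x*y - 2*y^2 - 3*y - 2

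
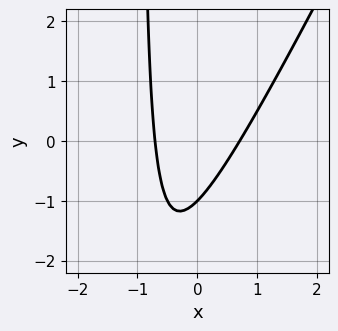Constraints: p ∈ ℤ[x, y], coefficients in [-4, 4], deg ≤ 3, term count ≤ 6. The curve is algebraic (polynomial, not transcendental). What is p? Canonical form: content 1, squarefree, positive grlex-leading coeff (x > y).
2*x^2 - x*y - y - 1

(a) The degree is 2 — no degree-1 curve has this shape.
(b) From the axis intercepts and sections: one y-axis crossing is at y = -1.
(c) These observations pin down the coefficients.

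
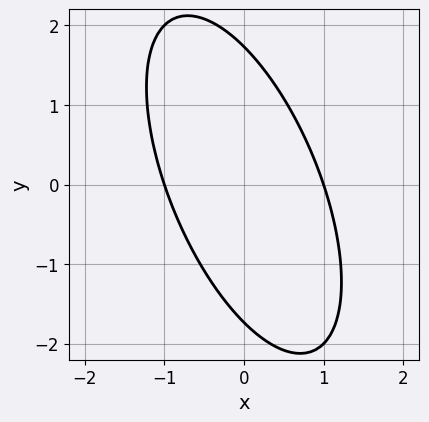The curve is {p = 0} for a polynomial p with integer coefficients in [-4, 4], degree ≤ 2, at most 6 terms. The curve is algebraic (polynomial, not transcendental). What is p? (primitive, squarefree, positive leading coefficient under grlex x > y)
1. The degree is 2 — no degree-1 curve has this shape.
2. Against the integer gridlines: the x-axis gridline crossings are at x ∈ {-1, 1}.
3. Solving for integer coefficients yields p as stated.

3*x^2 + 2*x*y + y^2 - 3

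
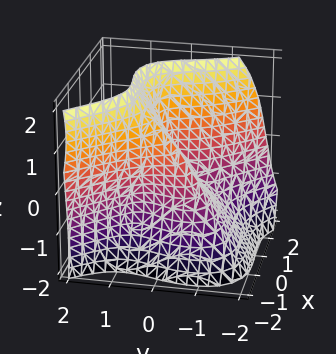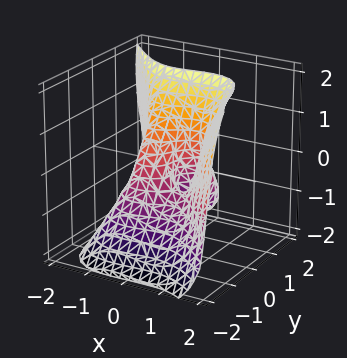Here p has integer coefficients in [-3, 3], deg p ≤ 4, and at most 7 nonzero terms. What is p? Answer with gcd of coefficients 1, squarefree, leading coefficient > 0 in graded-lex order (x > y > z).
3*x^3 + 3*y^3 - z^3 + 3*y*z - 2*x

The degree is 3 — the shape is more complex than any degree-2 surface.
From the axis intercepts and sections: it crosses the y-axis at the gridline y = 0; it crosses the x-axis at the gridline x = 0; one z-axis crossing is at z = 0.
The integer polynomial consistent with all of this is the stated p.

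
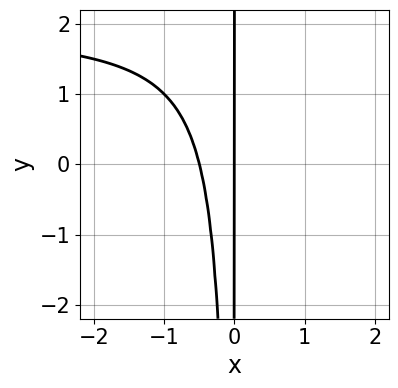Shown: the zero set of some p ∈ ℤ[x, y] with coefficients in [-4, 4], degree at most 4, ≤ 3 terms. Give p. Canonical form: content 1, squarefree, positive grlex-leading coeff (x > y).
x^2*y - 2*x^2 - x

The degree is 3 — a generic line meets the curve in up to 3 points.
From the visible intercepts: every point of the y-axis in the box is on the curve; it meets the x-axis at x = 0 (among the integer gridlines).
Matching integer coefficients to the picture gives p.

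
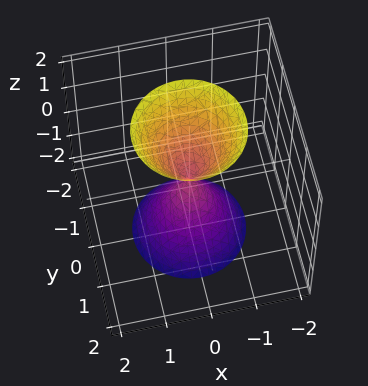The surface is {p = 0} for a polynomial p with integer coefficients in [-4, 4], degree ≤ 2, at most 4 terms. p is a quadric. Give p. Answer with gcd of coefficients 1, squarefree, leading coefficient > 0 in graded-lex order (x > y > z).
1. I count 2 distinct pieces.
2. deg p = 2.
3. Symmetries: it's symmetric under z → −z, forcing even powers of z; every cross-section ⟂ z is a circle, so x, y appear only via x² + y².
4. Checking where it meets the axes: a circular section at z = -2 has radius between 1 and 2; it meets the x-axis at x = 0 (among the integer gridlines).
5. Assembling these constraints gives the stated polynomial.

3*x^2 + 3*y^2 - z^2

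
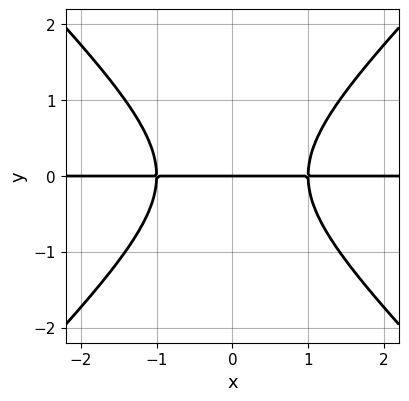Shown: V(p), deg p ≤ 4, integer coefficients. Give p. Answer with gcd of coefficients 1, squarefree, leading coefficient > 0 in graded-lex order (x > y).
(a) The degree is 3 — no degree-2 curve has this shape.
(b) Symmetries: mirror symmetry x ↦ −x ⇒ only even powers of x.
(c) Observable constraints: one y-axis crossing is at y = 0; the visible x-axis segment lies entirely on the curve.
(d) Fitting integer coefficients to these (and the overall shape) gives p.

x^2*y - y^3 - y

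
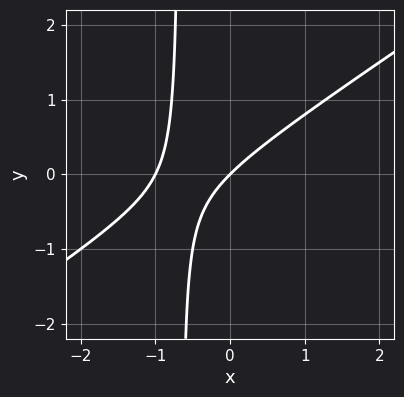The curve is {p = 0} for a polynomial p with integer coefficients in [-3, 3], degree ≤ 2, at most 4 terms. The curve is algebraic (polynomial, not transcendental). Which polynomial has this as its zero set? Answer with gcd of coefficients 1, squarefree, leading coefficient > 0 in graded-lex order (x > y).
1. deg p = 2. A generic line meets the curve in up to 2 points.
2. From the visible intercepts: one y-axis crossing is at y = 0; the x-axis gridline crossings are at x ∈ {-1, 0}.
3. Together with the visible shape, these determine p as stated.

2*x^2 - 3*x*y + 2*x - 2*y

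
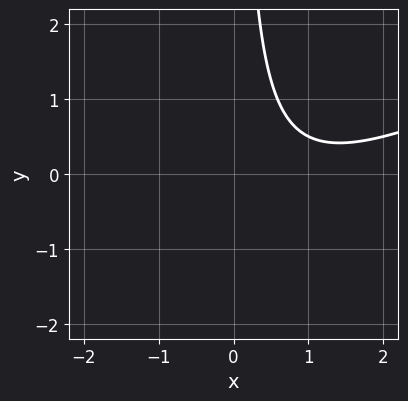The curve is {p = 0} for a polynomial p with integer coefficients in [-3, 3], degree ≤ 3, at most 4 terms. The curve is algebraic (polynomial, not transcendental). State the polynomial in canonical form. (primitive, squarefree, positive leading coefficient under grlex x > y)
x^2 - 2*x*y - 2*x + 2

(a) Degree: a generic line meets the curve in up to 2 points, so deg p = 2.
(b) From the axis intercepts and sections: no x-intercept at any integer in the box; it misses every integer gridline on the y-axis.
(c) Putting this together gives p.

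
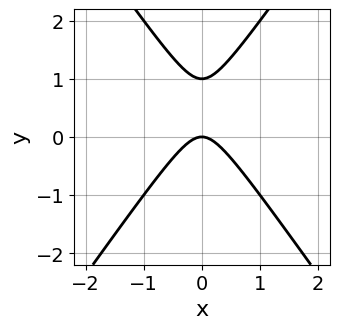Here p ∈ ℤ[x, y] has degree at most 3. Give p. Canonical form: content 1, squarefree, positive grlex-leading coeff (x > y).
(a) deg p = 2.
(b) Symmetries: mirror symmetry x ↦ −x ⇒ only even powers of x.
(c) Checking where it meets the axes: the y-axis gridline crossings are at y ∈ {0, 1}; one x-axis crossing is at x = 0.
(d) Matching integer coefficients to the picture gives p.

2*x^2 - y^2 + y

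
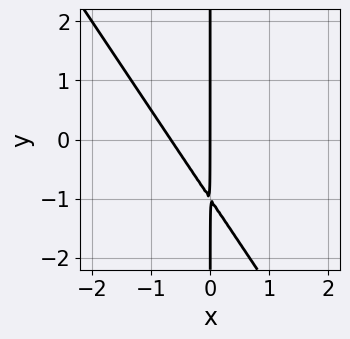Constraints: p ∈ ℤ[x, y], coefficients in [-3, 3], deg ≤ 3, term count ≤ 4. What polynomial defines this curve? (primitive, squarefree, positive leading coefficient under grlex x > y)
(a) Degree: a generic line meets the curve in up to 2 points, so deg p = 2.
(b) Checking where it meets the axes: every point of the y-axis in the box is on the curve; it meets the x-axis at x = 0 (among the integer gridlines).
(c) Together with the visible shape, these determine p as stated.

3*x^2 + 2*x*y + 2*x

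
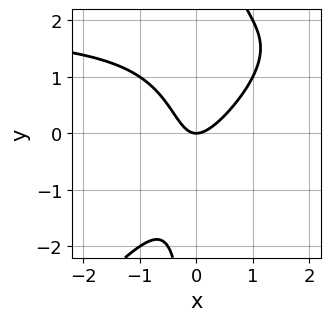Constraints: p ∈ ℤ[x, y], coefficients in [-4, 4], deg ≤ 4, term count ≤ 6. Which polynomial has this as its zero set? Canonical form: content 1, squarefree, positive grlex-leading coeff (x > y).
First, the degree is 3 — a generic line meets the curve in up to 3 points.
Then, observable constraints: it crosses the x-axis at the gridline x = 0; one y-axis crossing is at y = 0.
Finally, assembling these constraints gives the stated polynomial.

x^2*y - x*y^2 - 2*x^2 + x*y + y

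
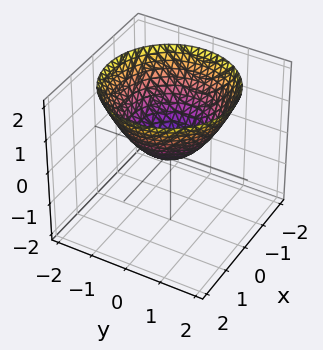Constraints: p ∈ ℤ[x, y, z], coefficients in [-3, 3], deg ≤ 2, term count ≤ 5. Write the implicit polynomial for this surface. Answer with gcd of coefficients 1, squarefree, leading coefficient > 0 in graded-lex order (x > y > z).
2*x^2 + 2*y^2 - 3*z

First, the degree is 2 — a paraboloid; a quadric.
Then, symmetries: rotational symmetry about the z-axis ⇒ p depends on x, y only through x² + y².
Then, from the axis intercepts and sections: a circular section at z = 2 has radius between 1 and 2; one z-axis crossing is at z = 0.
Finally, matching integer coefficients to the picture gives p.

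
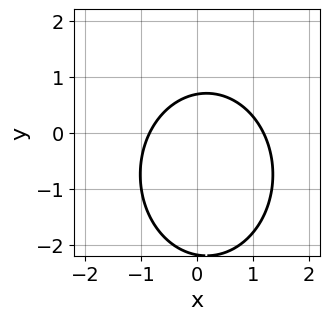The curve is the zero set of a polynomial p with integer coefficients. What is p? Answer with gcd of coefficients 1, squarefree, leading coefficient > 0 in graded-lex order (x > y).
3*x^2 + 2*y^2 - x + 3*y - 3

First, deg p = 2. No degree-1 curve has this shape.
Finally, putting this together gives p.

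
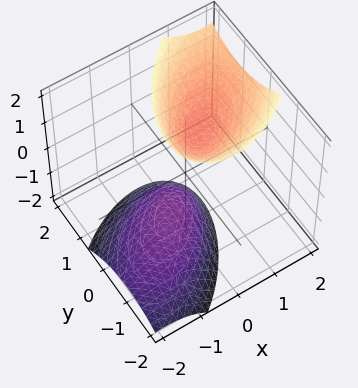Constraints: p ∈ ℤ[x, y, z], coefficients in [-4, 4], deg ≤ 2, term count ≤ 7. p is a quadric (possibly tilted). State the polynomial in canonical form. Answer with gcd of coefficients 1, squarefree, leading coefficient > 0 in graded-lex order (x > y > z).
2*x^2 - 2*x*y - 2*x*z + 2*y^2 - z^2 + 1

First, I count 2 distinct pieces.
Then, deg p = 2.
Then, reading off the gridlines: among the integer gridlines, it crosses the z-axis at z ∈ {-1, 1}; it misses every integer gridline on the y-axis.
Finally, the integer polynomial consistent with all of this is the stated p.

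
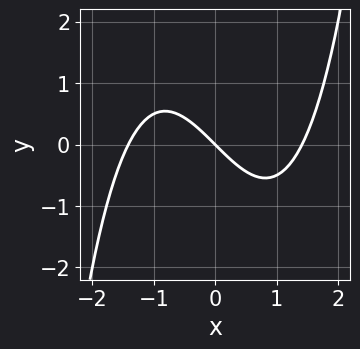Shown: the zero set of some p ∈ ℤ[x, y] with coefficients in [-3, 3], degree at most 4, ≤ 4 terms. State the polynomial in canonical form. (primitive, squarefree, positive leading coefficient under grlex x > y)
x^3 - 2*x - 2*y

deg p = 3. No degree-2 curve has this shape.
Checking where it meets the axes: it meets the y-axis at y = 0 (among the integer gridlines); it meets the x-axis at x = 0 (among the integer gridlines).
Putting this together gives p.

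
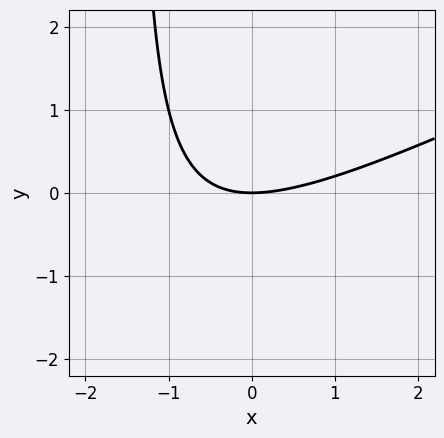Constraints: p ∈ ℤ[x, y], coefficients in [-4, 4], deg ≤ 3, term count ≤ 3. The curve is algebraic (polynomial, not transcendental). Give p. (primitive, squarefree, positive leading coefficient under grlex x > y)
Degree: a generic line meets the curve in up to 2 points, so deg p = 2.
From the visible intercepts: it meets the x-axis at x = 0 (among the integer gridlines); it meets the y-axis at y = 0 (among the integer gridlines).
These observations pin down the coefficients.

x^2 - 2*x*y - 3*y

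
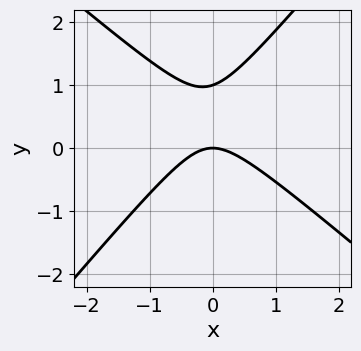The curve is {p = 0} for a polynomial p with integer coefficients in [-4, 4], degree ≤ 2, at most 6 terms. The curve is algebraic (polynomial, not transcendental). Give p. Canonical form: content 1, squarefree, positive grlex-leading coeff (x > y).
1. The degree is 2 — the shape is more complex than any degree-1 curve.
2. Reading off the gridlines: the y-axis gridline crossings are at y ∈ {0, 1}; it meets the x-axis at x = 0 (among the integer gridlines).
3. Solving for integer coefficients yields p as stated.

3*x^2 + x*y - 3*y^2 + 3*y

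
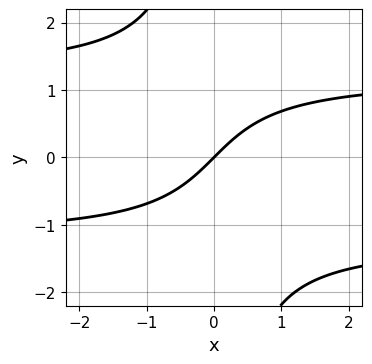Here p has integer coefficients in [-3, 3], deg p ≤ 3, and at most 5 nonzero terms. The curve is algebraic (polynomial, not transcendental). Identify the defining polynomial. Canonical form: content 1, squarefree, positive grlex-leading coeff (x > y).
2*x*y^2 - 3*x + 3*y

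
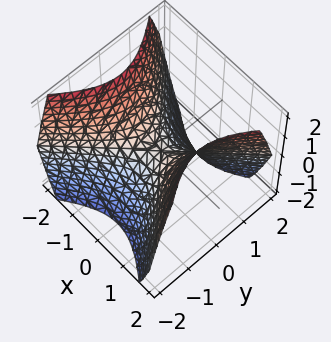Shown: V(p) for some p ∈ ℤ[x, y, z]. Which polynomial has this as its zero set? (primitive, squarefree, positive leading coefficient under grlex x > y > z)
x^2 - y^2 - z

(a) deg p = 2. A saddle surface; a quadric.
(b) Symmetries: it's symmetric under x → −x, forcing even powers of x; it's symmetric under y → −y, forcing even powers of y.
(c) Checking where it meets the axes: one z-axis crossing is at z = 0; it meets the x-axis at x = 0 (among the integer gridlines); it meets the y-axis at y = 0 (among the integer gridlines).
(d) Assembling these constraints gives the stated polynomial.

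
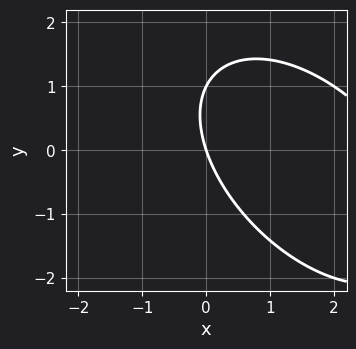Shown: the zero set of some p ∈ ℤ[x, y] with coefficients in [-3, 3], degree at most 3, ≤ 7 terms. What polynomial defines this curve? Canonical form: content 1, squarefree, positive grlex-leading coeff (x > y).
x^2 + x*y + y^2 - 3*x - y

The degree is 2 — no degree-1 curve has this shape.
Against the integer gridlines: it crosses the x-axis at the gridline x = 0; the y-axis gridline crossings are at y ∈ {0, 1}.
Assembling these constraints gives the stated polynomial.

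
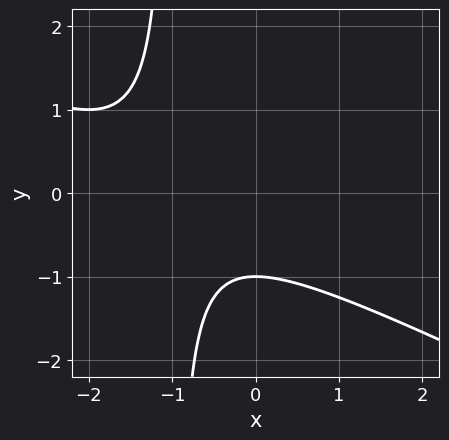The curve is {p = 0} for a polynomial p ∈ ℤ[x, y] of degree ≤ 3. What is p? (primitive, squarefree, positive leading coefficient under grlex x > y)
x^2 + 2*x*y + 2*x + 2*y + 2

First, degree: a generic line meets the curve in up to 2 points, so deg p = 2.
Next, checking where it meets the axes: the curve avoids every integer x-axis point in the box; it meets the y-axis at y = -1 (among the integer gridlines).
Finally, these observations pin down the coefficients.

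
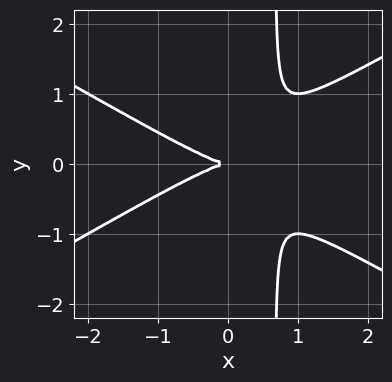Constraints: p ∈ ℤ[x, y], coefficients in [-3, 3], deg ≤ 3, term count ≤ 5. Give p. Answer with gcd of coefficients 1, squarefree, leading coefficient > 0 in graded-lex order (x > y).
deg p = 3.
Symmetries: the y ↦ −y reflection is a symmetry, so y appears only in even powers.
Checking where it meets the axes: it crosses the x-axis at the gridline x = 0; it meets the y-axis at y = 0 (among the integer gridlines).
The integer polynomial consistent with all of this is the stated p.

x^3 - 3*x*y^2 + 2*y^2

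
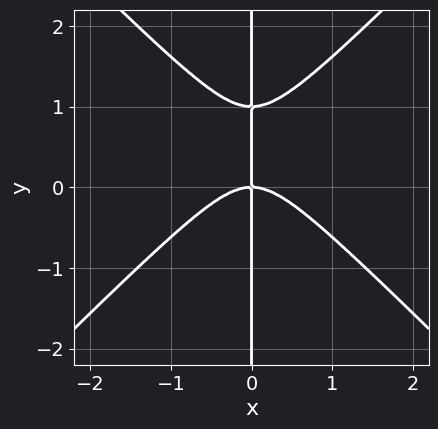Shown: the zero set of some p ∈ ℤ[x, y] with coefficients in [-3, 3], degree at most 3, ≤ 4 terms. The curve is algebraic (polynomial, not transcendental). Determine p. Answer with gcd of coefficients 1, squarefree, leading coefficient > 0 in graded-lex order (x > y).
x^3 - x*y^2 + x*y

(a) Degree: a generic line meets the curve in up to 3 points, so deg p = 3.
(b) Reading off the gridlines: one x-axis crossing is at x = 0; the visible y-axis segment lies entirely on the curve.
(c) Fitting integer coefficients to these (and the overall shape) gives p.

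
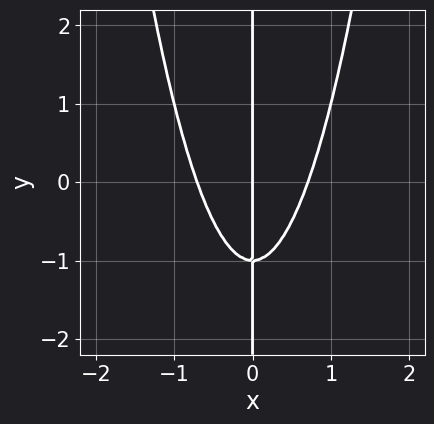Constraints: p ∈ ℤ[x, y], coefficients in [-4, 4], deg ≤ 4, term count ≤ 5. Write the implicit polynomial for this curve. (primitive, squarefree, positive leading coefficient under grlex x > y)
deg p = 3.
From the visible intercepts: one x-axis crossing is at x = 0; every point of the y-axis in the box is on the curve.
Matching integer coefficients to the picture gives p.

2*x^3 - x*y - x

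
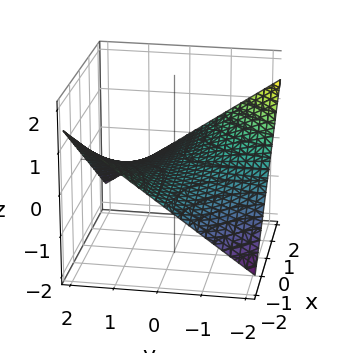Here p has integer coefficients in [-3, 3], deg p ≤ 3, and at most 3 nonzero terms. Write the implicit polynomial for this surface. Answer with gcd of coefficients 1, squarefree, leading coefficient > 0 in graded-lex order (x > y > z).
x*y + 3*z

deg p = 2. A hyperbolic paraboloid; a quadric.
From the visible intercepts: the visible x-axis segment lies entirely on the surface; one z-axis crossing is at z = 0; the visible y-axis segment lies entirely on the surface.
Together with the visible shape, these determine p as stated.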